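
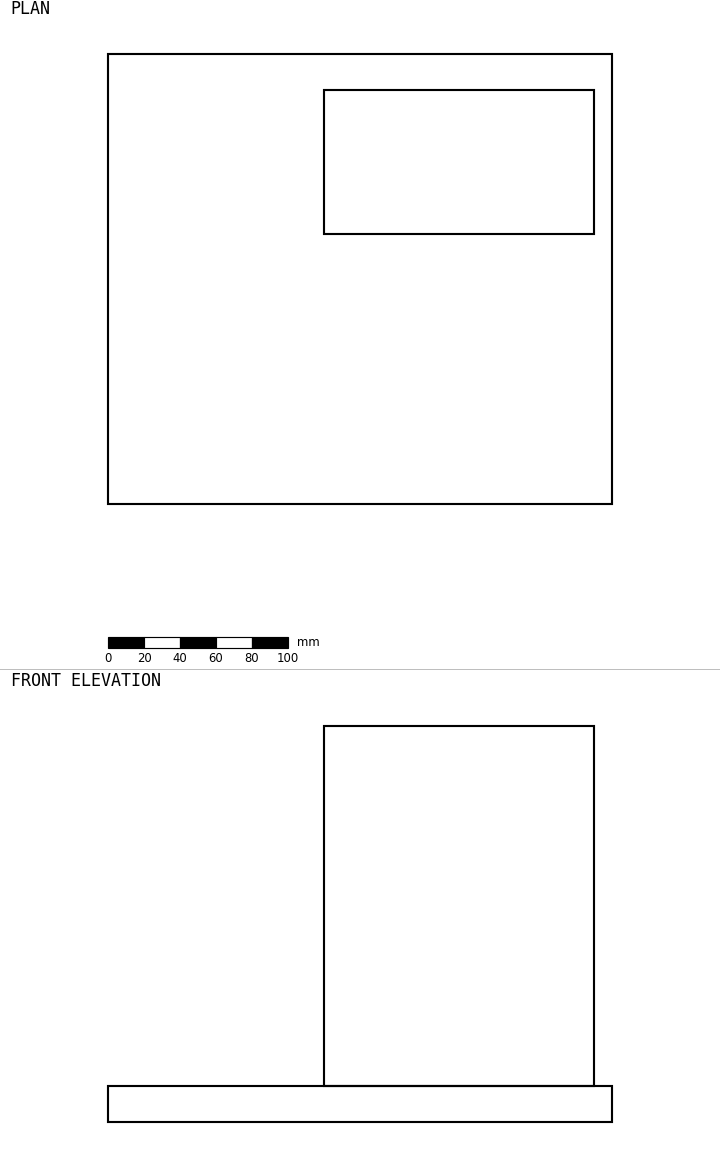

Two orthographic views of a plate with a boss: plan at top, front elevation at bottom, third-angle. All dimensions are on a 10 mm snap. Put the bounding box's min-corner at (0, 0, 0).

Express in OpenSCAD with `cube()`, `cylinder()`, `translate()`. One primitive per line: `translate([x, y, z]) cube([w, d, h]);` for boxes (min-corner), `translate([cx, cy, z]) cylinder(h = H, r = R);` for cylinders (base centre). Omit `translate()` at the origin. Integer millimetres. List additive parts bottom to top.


cube([280, 250, 20]);
translate([120, 150, 20]) cube([150, 80, 200]);


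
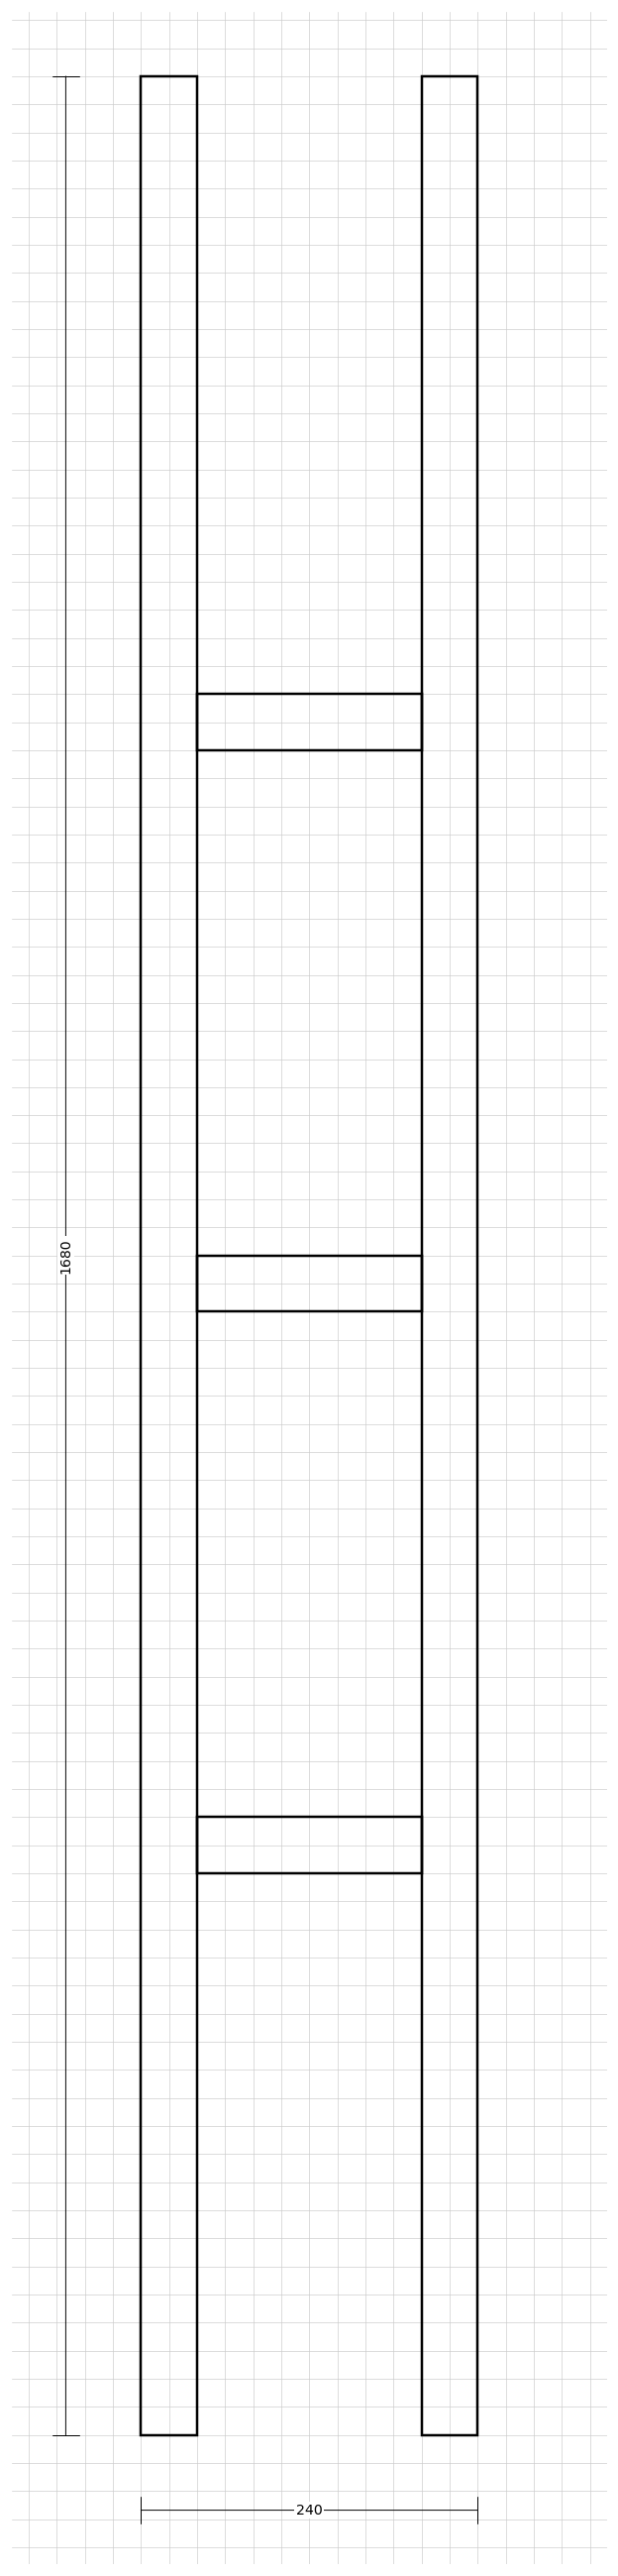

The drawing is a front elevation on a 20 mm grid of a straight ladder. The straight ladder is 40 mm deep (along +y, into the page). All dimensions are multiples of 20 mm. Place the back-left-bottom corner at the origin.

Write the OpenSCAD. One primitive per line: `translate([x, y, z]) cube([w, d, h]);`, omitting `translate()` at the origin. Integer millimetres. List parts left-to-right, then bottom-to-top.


cube([40, 40, 1680]);
translate([40, 0, 400]) cube([160, 40, 40]);
translate([40, 0, 800]) cube([160, 40, 40]);
translate([40, 0, 1200]) cube([160, 40, 40]);
translate([200, 0, 0]) cube([40, 40, 1680]);


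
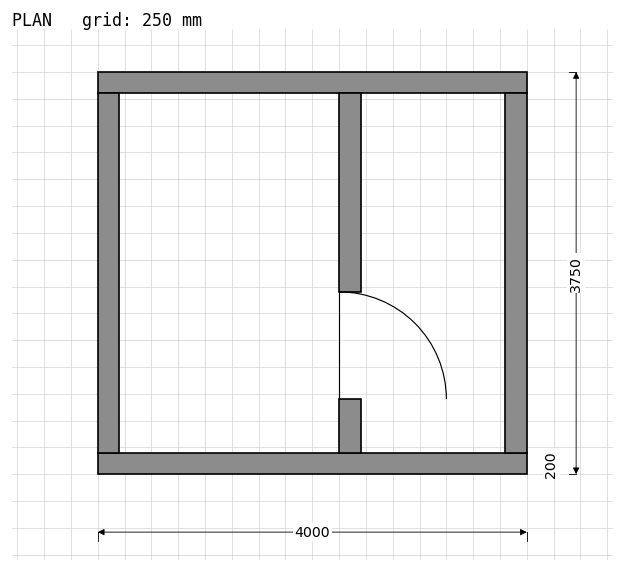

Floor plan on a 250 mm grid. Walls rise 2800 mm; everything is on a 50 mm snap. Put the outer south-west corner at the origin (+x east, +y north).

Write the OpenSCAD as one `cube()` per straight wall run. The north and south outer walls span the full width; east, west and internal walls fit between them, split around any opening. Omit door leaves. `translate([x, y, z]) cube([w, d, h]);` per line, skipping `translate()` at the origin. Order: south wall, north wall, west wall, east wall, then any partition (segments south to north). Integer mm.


cube([4000, 200, 2800]);
translate([0, 3550, 0]) cube([4000, 200, 2800]);
translate([0, 200, 0]) cube([200, 3350, 2800]);
translate([3800, 200, 0]) cube([200, 3350, 2800]);
translate([2250, 200, 0]) cube([200, 500, 2800]);
translate([2250, 1700, 0]) cube([200, 1850, 2800]);


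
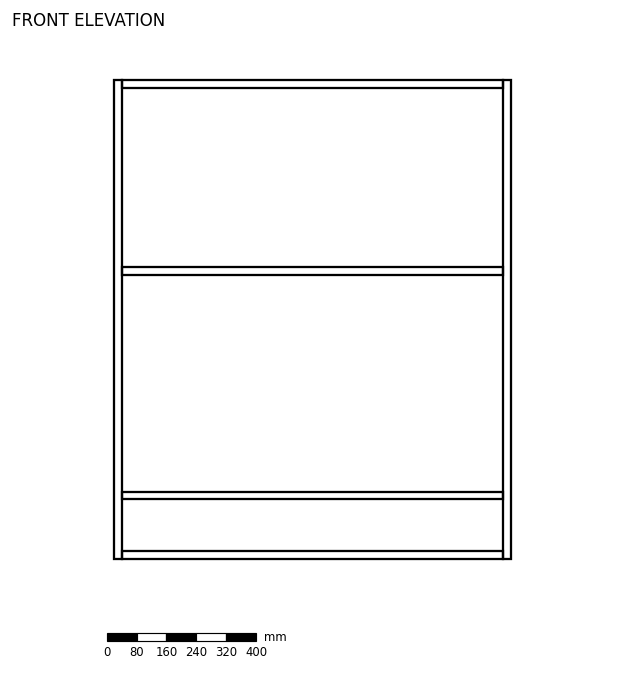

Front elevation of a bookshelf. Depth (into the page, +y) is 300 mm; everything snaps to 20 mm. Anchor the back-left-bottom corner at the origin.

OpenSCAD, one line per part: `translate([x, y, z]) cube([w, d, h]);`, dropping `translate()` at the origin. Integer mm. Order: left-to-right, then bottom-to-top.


cube([20, 300, 1280]);
translate([20, 0, 0]) cube([1020, 300, 20]);
translate([20, 0, 160]) cube([1020, 300, 20]);
translate([20, 0, 760]) cube([1020, 300, 20]);
translate([20, 0, 1260]) cube([1020, 300, 20]);
translate([1040, 0, 0]) cube([20, 300, 1280]);


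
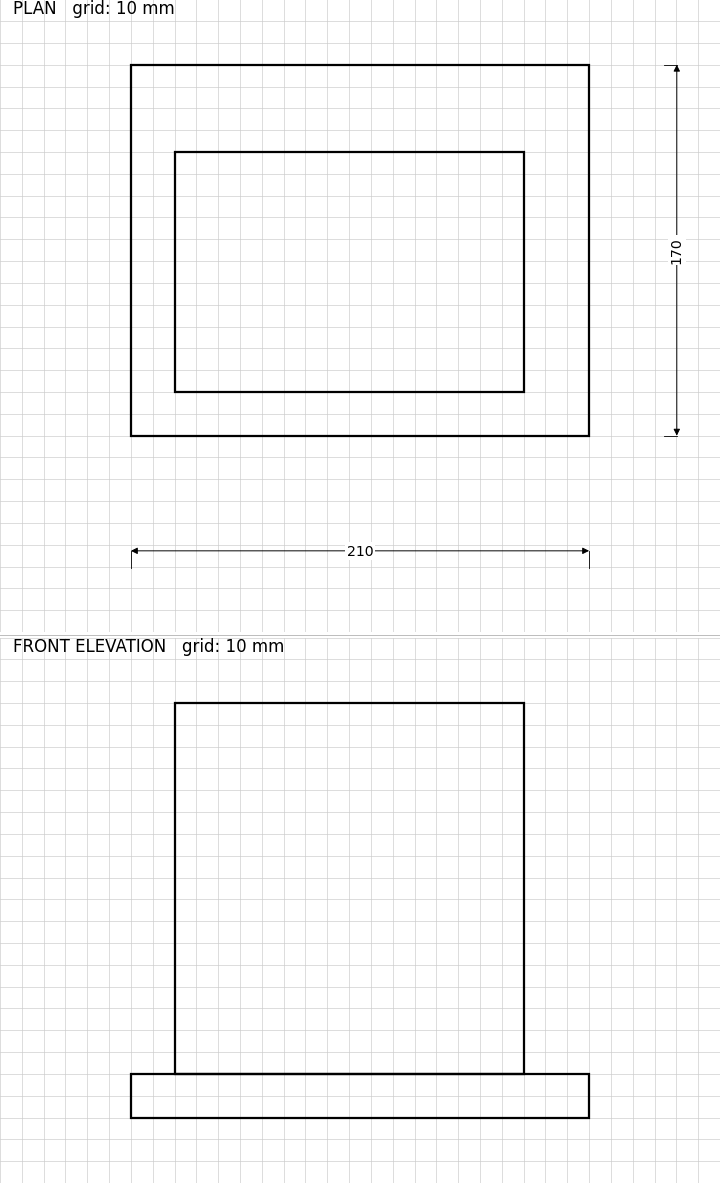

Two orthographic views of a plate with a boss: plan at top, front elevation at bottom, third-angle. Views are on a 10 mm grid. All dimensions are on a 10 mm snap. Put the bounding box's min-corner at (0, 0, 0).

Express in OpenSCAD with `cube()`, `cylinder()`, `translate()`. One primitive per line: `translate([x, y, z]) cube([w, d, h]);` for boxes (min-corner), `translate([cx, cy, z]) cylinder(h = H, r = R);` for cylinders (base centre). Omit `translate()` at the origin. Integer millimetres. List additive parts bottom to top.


cube([210, 170, 20]);
translate([20, 20, 20]) cube([160, 110, 170]);


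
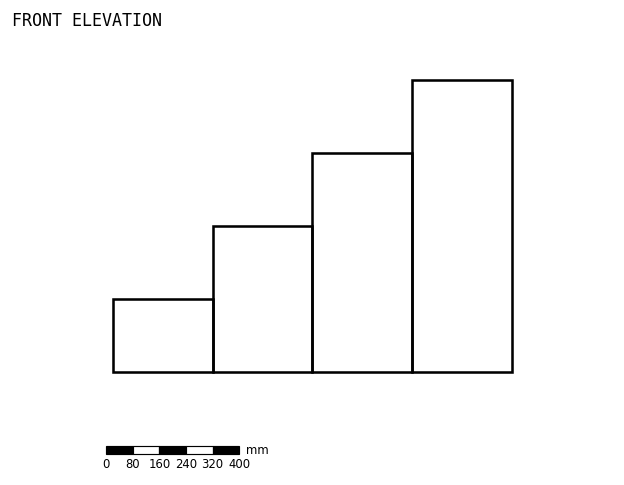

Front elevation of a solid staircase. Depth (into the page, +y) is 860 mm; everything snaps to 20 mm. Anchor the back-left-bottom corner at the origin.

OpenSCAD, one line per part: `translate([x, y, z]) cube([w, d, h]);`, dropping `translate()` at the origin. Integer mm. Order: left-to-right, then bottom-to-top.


cube([300, 860, 220]);
translate([300, 0, 0]) cube([300, 860, 440]);
translate([600, 0, 0]) cube([300, 860, 660]);
translate([900, 0, 0]) cube([300, 860, 880]);


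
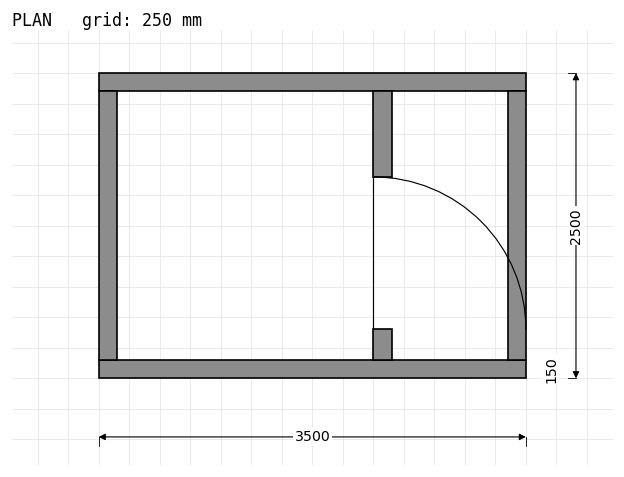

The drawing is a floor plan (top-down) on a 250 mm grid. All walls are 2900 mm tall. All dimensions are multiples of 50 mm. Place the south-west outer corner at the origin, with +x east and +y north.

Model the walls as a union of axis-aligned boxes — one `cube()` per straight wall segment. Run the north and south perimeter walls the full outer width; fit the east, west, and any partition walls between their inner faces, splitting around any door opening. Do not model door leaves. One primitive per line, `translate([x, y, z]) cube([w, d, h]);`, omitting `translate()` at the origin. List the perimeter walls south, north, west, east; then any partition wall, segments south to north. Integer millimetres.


cube([3500, 150, 2900]);
translate([0, 2350, 0]) cube([3500, 150, 2900]);
translate([0, 150, 0]) cube([150, 2200, 2900]);
translate([3350, 150, 0]) cube([150, 2200, 2900]);
translate([2250, 150, 0]) cube([150, 250, 2900]);
translate([2250, 1650, 0]) cube([150, 700, 2900]);


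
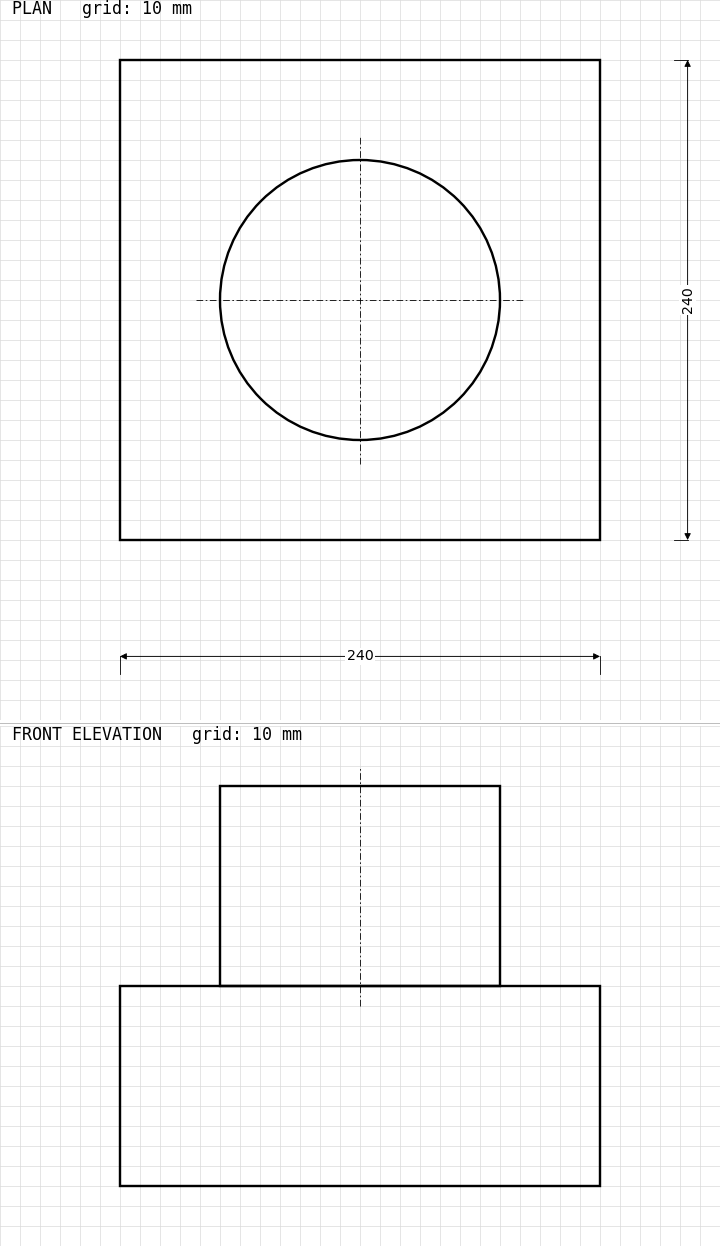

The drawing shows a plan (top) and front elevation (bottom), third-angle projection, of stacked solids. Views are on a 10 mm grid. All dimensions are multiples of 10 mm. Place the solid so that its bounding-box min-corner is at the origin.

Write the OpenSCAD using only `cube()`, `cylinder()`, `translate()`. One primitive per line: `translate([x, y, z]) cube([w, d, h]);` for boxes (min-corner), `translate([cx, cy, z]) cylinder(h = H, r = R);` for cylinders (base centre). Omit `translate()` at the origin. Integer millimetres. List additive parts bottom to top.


cube([240, 240, 100]);
translate([120, 120, 100]) cylinder(h = 100, r = 70);


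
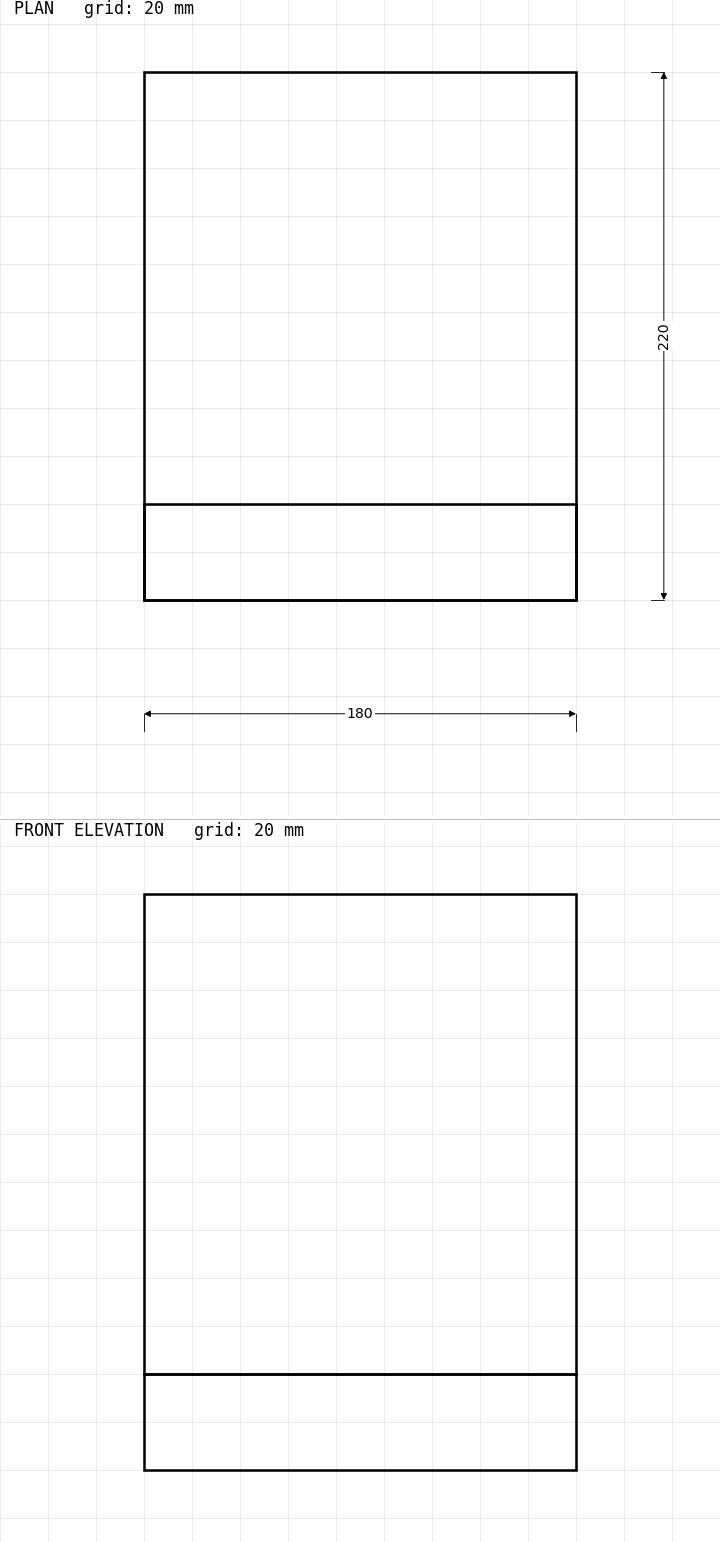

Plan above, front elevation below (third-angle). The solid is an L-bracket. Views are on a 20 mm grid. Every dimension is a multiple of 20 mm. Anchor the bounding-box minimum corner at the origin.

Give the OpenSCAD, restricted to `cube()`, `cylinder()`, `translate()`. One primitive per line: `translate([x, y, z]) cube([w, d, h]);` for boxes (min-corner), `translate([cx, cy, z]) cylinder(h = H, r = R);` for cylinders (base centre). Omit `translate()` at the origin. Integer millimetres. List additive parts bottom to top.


cube([180, 220, 40]);
translate([0, 0, 40]) cube([180, 40, 200]);


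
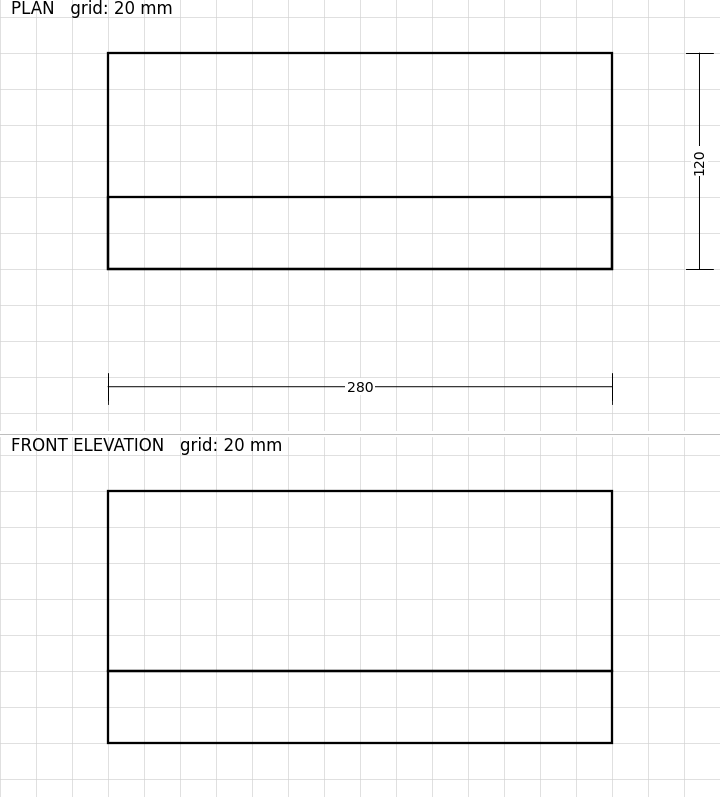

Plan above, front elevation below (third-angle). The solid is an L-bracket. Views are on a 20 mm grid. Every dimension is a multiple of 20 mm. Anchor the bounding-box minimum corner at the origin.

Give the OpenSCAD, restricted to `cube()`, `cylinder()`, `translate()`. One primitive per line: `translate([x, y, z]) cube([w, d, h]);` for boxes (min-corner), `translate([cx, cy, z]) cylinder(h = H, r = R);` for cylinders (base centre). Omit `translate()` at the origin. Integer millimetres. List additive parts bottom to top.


cube([280, 120, 40]);
translate([0, 0, 40]) cube([280, 40, 100]);


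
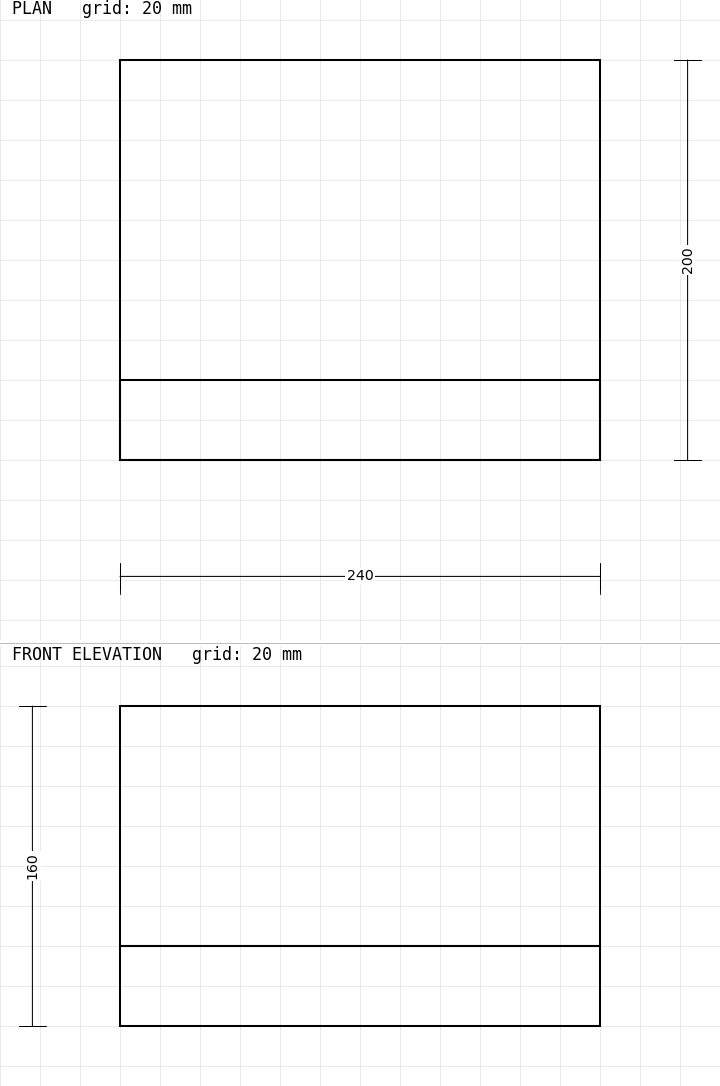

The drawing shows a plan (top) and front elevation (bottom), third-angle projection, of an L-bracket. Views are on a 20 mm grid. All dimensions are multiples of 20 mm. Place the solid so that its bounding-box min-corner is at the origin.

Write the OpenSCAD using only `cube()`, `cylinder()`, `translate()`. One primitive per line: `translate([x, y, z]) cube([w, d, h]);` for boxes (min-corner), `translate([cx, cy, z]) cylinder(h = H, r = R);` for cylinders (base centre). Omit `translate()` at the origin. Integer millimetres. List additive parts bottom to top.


cube([240, 200, 40]);
translate([0, 0, 40]) cube([240, 40, 120]);


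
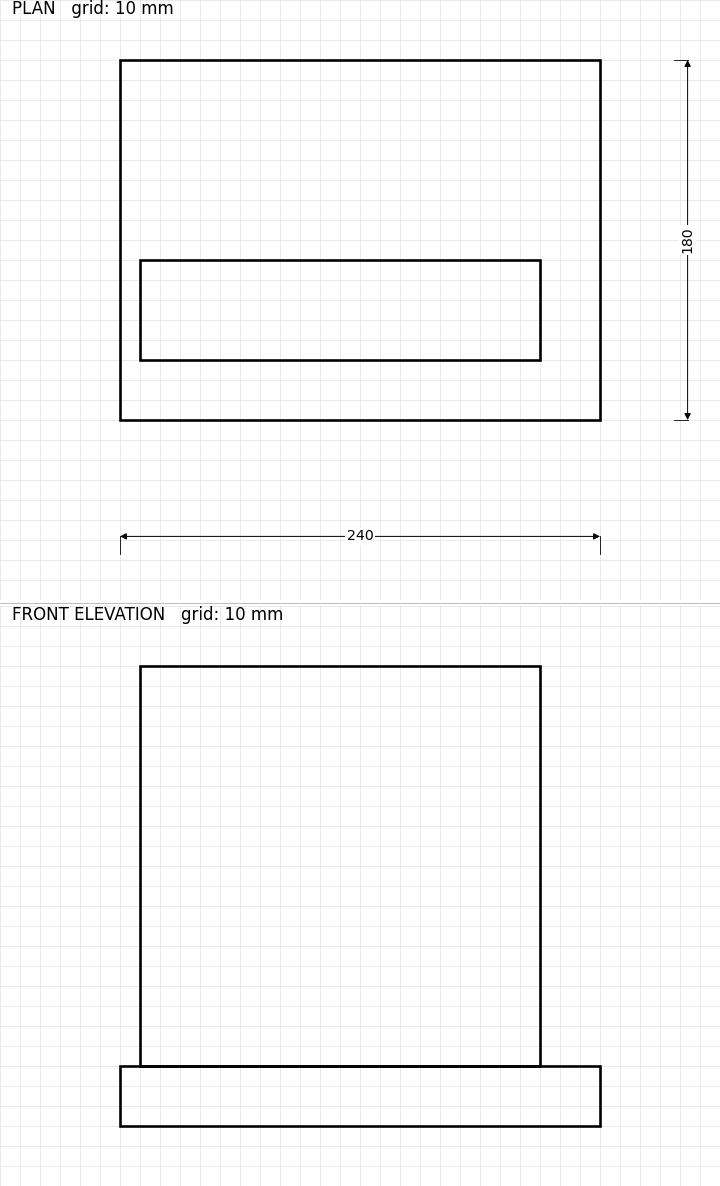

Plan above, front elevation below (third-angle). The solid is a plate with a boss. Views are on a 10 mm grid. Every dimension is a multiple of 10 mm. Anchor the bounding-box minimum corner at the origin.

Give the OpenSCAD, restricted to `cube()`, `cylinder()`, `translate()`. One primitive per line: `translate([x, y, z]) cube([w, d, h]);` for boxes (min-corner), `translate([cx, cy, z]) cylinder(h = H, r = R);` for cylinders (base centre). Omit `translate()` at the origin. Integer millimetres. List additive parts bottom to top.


cube([240, 180, 30]);
translate([10, 30, 30]) cube([200, 50, 200]);


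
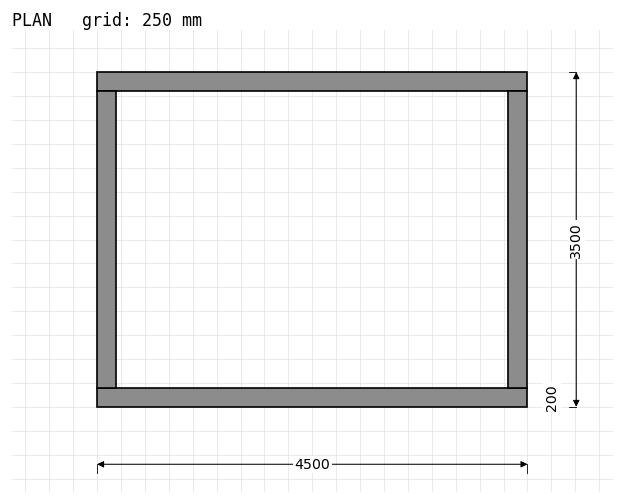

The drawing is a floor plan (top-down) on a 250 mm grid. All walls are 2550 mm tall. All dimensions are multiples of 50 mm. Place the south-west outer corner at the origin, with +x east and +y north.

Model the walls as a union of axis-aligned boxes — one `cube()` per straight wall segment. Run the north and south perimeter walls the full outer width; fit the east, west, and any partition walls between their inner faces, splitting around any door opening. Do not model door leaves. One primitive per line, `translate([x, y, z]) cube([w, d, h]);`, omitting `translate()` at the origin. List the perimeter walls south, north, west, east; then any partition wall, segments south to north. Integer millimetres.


cube([4500, 200, 2550]);
translate([0, 3300, 0]) cube([4500, 200, 2550]);
translate([0, 200, 0]) cube([200, 3100, 2550]);
translate([4300, 200, 0]) cube([200, 3100, 2550]);


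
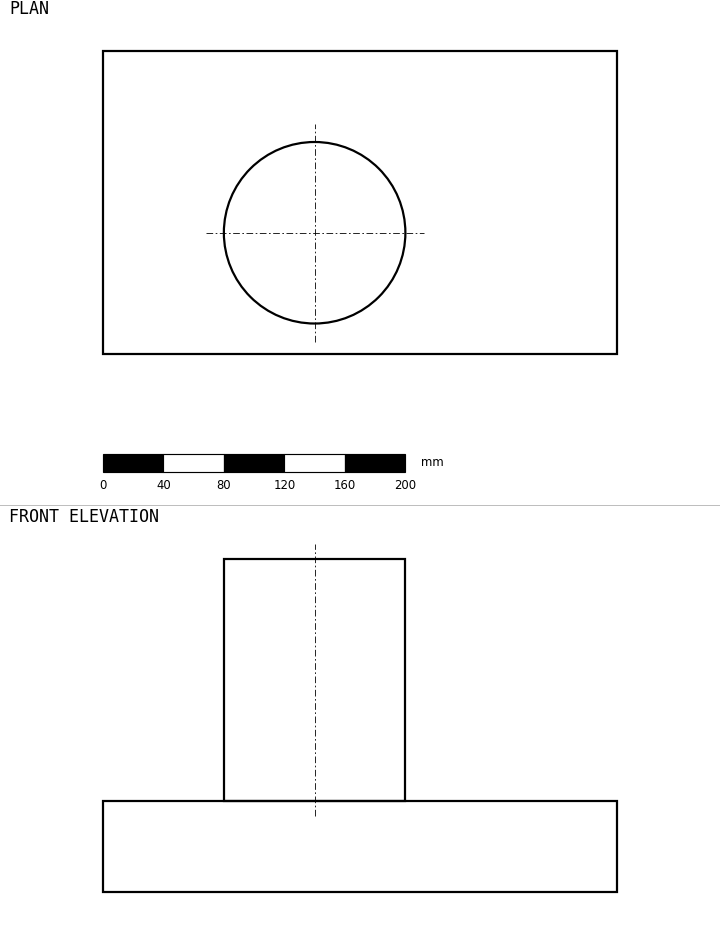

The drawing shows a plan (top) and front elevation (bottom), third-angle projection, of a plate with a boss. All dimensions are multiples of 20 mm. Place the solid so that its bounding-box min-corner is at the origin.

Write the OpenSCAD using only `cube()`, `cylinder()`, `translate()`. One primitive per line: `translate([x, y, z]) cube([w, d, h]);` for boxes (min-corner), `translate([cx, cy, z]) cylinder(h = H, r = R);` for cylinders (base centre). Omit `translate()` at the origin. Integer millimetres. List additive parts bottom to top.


cube([340, 200, 60]);
translate([140, 80, 60]) cylinder(h = 160, r = 60);


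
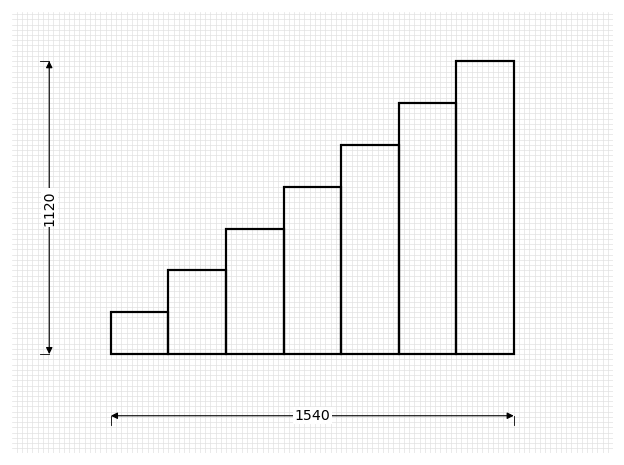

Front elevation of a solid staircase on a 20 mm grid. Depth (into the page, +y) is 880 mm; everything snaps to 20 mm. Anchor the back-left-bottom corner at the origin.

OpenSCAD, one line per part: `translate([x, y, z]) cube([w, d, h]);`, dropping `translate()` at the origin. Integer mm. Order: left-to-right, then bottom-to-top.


cube([220, 880, 160]);
translate([220, 0, 0]) cube([220, 880, 320]);
translate([440, 0, 0]) cube([220, 880, 480]);
translate([660, 0, 0]) cube([220, 880, 640]);
translate([880, 0, 0]) cube([220, 880, 800]);
translate([1100, 0, 0]) cube([220, 880, 960]);
translate([1320, 0, 0]) cube([220, 880, 1120]);


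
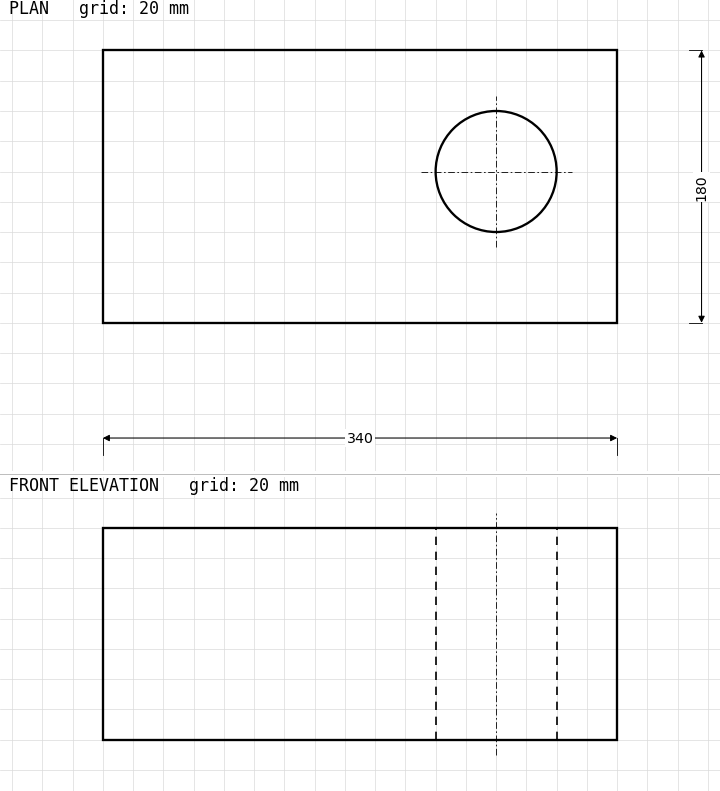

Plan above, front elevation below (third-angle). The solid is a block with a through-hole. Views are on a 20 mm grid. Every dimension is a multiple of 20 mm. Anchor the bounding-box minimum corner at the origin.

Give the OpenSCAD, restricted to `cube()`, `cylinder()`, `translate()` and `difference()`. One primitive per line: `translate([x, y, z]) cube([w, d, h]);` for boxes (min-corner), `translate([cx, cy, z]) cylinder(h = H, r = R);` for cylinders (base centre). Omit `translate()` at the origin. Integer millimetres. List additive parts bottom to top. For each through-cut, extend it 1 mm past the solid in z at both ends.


difference() {
  cube([340, 180, 140]);
  translate([260, 100, -1]) cylinder(h = 142, r = 40);
}


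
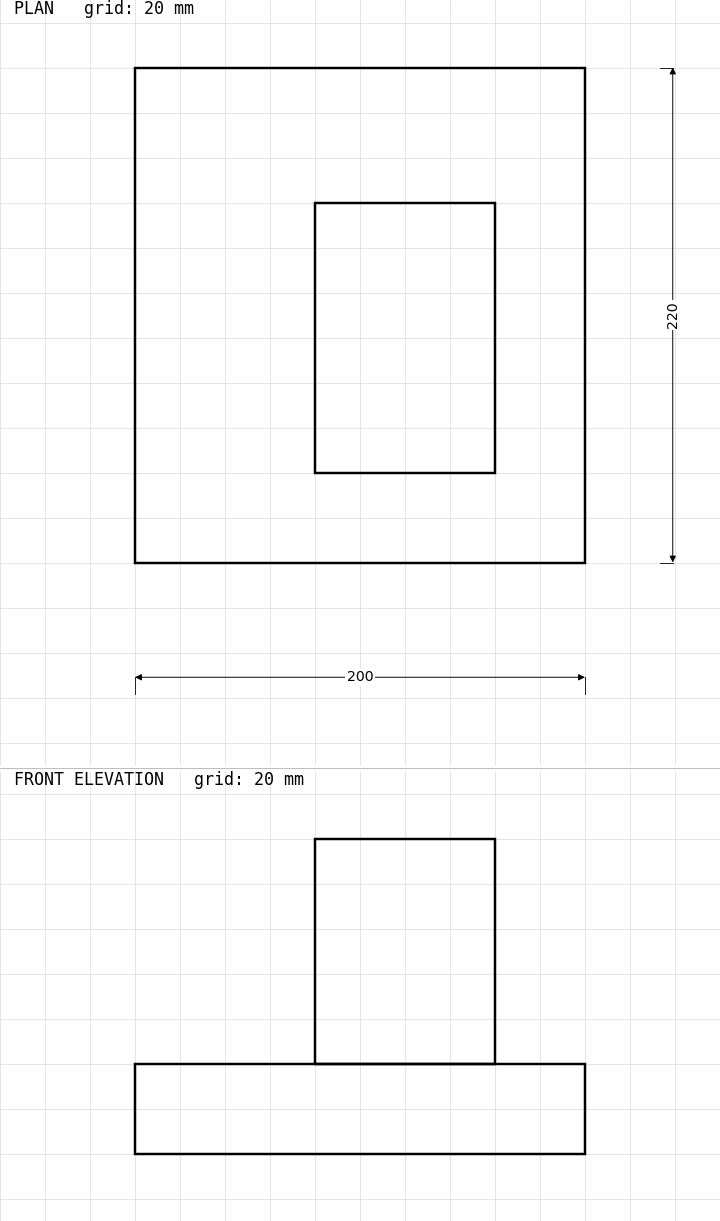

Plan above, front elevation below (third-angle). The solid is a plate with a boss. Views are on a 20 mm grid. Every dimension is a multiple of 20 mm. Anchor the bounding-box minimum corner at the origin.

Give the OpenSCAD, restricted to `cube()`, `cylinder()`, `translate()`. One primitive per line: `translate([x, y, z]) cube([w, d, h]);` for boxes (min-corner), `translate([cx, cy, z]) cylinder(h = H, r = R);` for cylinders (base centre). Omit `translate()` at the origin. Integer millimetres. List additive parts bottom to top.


cube([200, 220, 40]);
translate([80, 40, 40]) cube([80, 120, 100]);


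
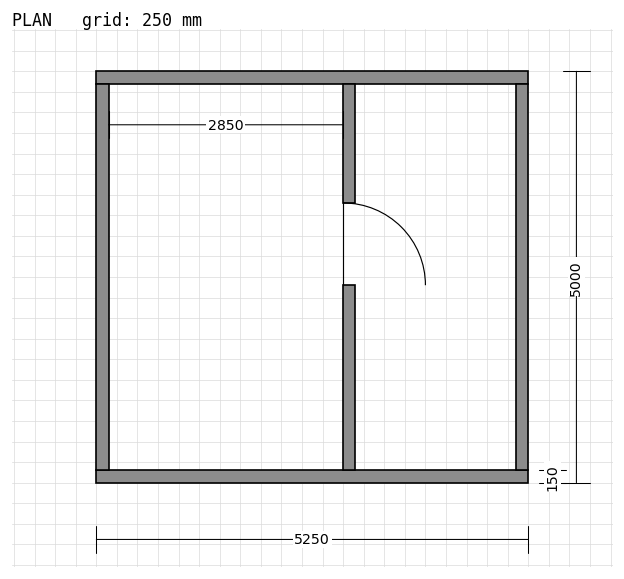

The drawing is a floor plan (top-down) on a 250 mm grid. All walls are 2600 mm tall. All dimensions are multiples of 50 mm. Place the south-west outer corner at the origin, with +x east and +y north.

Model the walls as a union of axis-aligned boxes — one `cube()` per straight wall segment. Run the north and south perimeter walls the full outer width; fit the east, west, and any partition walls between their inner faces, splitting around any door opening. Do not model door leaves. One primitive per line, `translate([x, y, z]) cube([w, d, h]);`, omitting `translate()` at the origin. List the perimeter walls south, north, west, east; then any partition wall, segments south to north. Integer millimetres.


cube([5250, 150, 2600]);
translate([0, 4850, 0]) cube([5250, 150, 2600]);
translate([0, 150, 0]) cube([150, 4700, 2600]);
translate([5100, 150, 0]) cube([150, 4700, 2600]);
translate([3000, 150, 0]) cube([150, 2250, 2600]);
translate([3000, 3400, 0]) cube([150, 1450, 2600]);


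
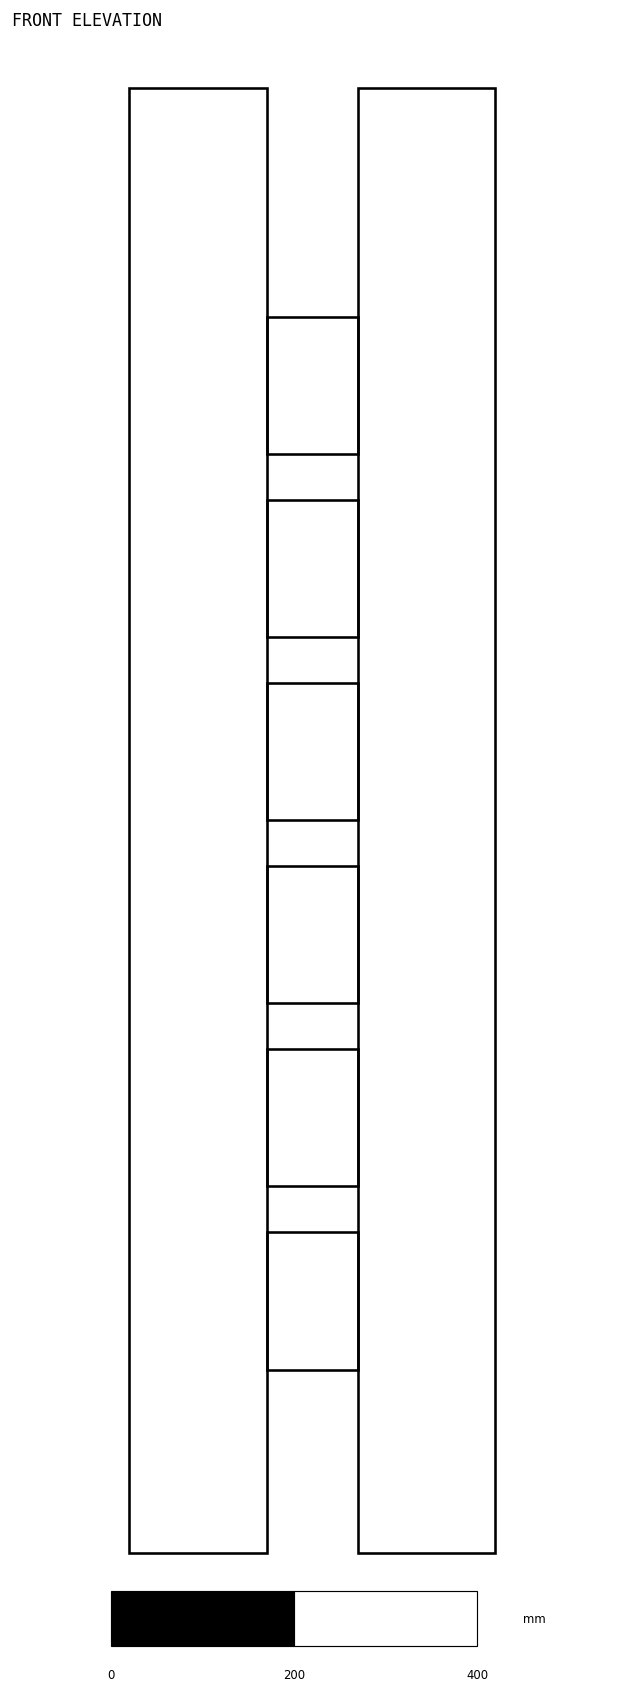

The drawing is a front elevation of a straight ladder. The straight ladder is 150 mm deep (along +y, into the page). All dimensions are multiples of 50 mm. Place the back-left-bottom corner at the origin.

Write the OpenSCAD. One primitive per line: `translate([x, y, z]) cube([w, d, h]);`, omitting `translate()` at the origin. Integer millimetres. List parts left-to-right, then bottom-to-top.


cube([150, 150, 1600]);
translate([150, 0, 200]) cube([100, 150, 150]);
translate([150, 0, 400]) cube([100, 150, 150]);
translate([150, 0, 600]) cube([100, 150, 150]);
translate([150, 0, 800]) cube([100, 150, 150]);
translate([150, 0, 1000]) cube([100, 150, 150]);
translate([150, 0, 1200]) cube([100, 150, 150]);
translate([250, 0, 0]) cube([150, 150, 1600]);


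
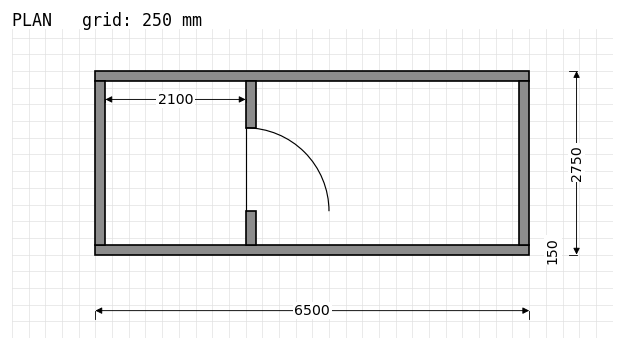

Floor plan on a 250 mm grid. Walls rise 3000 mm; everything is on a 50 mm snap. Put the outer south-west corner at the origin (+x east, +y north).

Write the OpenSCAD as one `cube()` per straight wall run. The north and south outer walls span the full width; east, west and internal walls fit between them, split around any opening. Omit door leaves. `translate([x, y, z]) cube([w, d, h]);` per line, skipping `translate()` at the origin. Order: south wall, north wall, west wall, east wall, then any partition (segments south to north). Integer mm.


cube([6500, 150, 3000]);
translate([0, 2600, 0]) cube([6500, 150, 3000]);
translate([0, 150, 0]) cube([150, 2450, 3000]);
translate([6350, 150, 0]) cube([150, 2450, 3000]);
translate([2250, 150, 0]) cube([150, 500, 3000]);
translate([2250, 1900, 0]) cube([150, 700, 3000]);


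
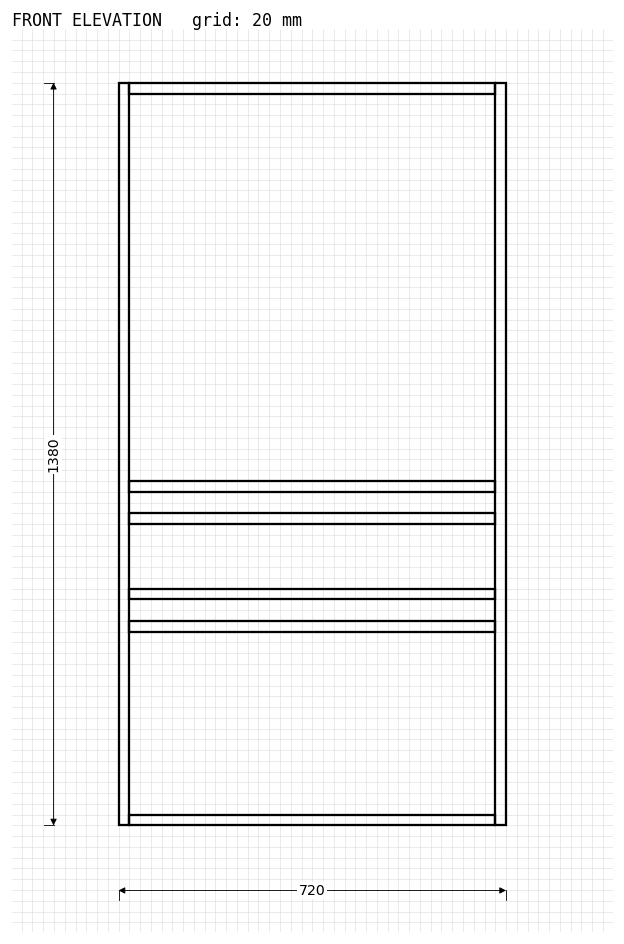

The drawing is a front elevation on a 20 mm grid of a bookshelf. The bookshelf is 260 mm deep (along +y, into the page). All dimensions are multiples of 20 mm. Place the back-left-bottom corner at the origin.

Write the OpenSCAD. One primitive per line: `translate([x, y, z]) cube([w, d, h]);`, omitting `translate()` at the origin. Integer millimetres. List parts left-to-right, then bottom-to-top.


cube([20, 260, 1380]);
translate([20, 0, 0]) cube([680, 260, 20]);
translate([20, 0, 360]) cube([680, 260, 20]);
translate([20, 0, 420]) cube([680, 260, 20]);
translate([20, 0, 560]) cube([680, 260, 20]);
translate([20, 0, 620]) cube([680, 260, 20]);
translate([20, 0, 1360]) cube([680, 260, 20]);
translate([700, 0, 0]) cube([20, 260, 1380]);


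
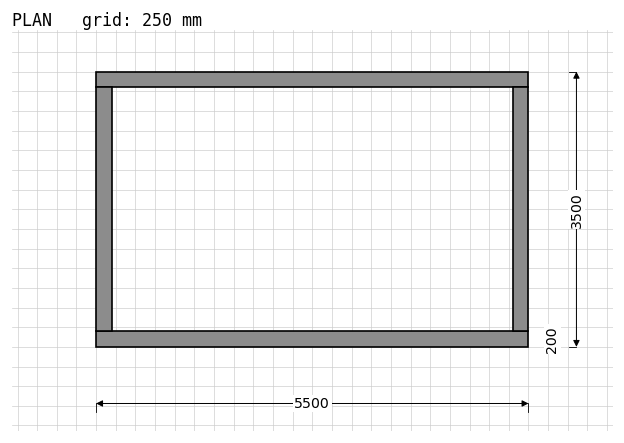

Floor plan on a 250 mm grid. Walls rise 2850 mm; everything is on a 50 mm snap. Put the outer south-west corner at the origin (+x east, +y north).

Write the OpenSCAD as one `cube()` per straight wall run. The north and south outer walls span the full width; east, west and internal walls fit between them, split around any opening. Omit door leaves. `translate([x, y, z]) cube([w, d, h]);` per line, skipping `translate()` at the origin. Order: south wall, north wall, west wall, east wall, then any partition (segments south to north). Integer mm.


cube([5500, 200, 2850]);
translate([0, 3300, 0]) cube([5500, 200, 2850]);
translate([0, 200, 0]) cube([200, 3100, 2850]);
translate([5300, 200, 0]) cube([200, 3100, 2850]);


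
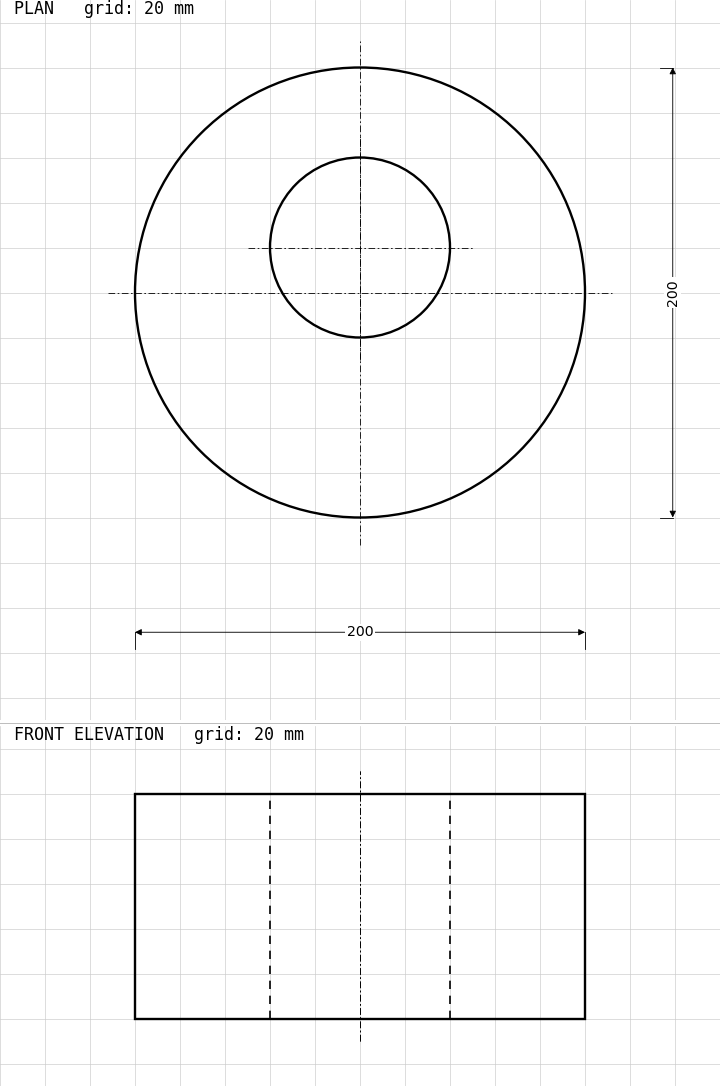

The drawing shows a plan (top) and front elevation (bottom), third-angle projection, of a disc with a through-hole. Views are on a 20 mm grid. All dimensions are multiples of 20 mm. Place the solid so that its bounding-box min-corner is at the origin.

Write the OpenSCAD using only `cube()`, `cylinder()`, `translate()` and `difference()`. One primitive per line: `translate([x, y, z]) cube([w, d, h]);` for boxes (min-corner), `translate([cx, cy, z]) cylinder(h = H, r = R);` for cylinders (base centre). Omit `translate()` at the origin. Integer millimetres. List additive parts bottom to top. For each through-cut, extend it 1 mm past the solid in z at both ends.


difference() {
  translate([100, 100, 0]) cylinder(h = 100, r = 100);
  translate([100, 120, -1]) cylinder(h = 102, r = 40);
}


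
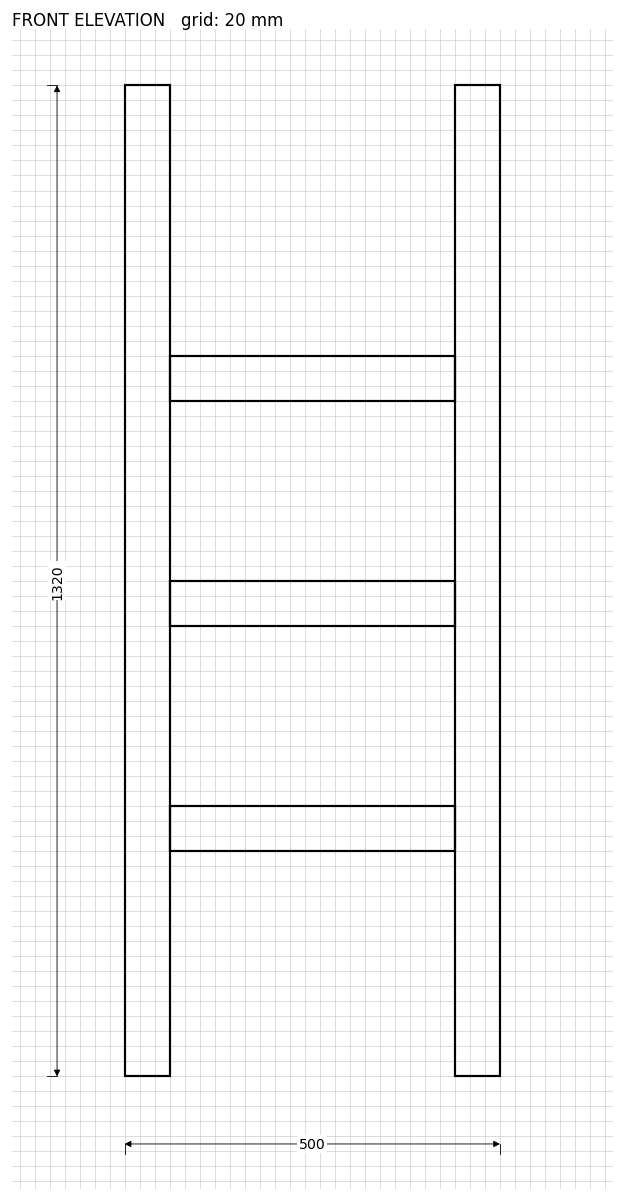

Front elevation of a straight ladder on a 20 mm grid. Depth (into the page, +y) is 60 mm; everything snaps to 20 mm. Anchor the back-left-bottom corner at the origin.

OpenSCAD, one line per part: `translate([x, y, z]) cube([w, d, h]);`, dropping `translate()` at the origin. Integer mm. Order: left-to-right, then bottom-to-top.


cube([60, 60, 1320]);
translate([60, 0, 300]) cube([380, 60, 60]);
translate([60, 0, 600]) cube([380, 60, 60]);
translate([60, 0, 900]) cube([380, 60, 60]);
translate([440, 0, 0]) cube([60, 60, 1320]);


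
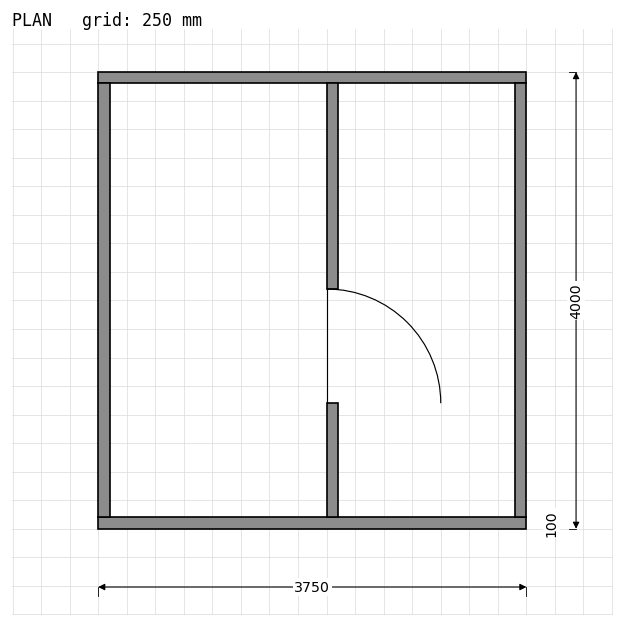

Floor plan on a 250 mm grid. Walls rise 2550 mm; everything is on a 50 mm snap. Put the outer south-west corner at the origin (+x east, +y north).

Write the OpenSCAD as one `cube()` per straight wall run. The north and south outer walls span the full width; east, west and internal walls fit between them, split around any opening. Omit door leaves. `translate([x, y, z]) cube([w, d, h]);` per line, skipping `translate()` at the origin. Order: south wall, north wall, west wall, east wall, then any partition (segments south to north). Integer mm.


cube([3750, 100, 2550]);
translate([0, 3900, 0]) cube([3750, 100, 2550]);
translate([0, 100, 0]) cube([100, 3800, 2550]);
translate([3650, 100, 0]) cube([100, 3800, 2550]);
translate([2000, 100, 0]) cube([100, 1000, 2550]);
translate([2000, 2100, 0]) cube([100, 1800, 2550]);


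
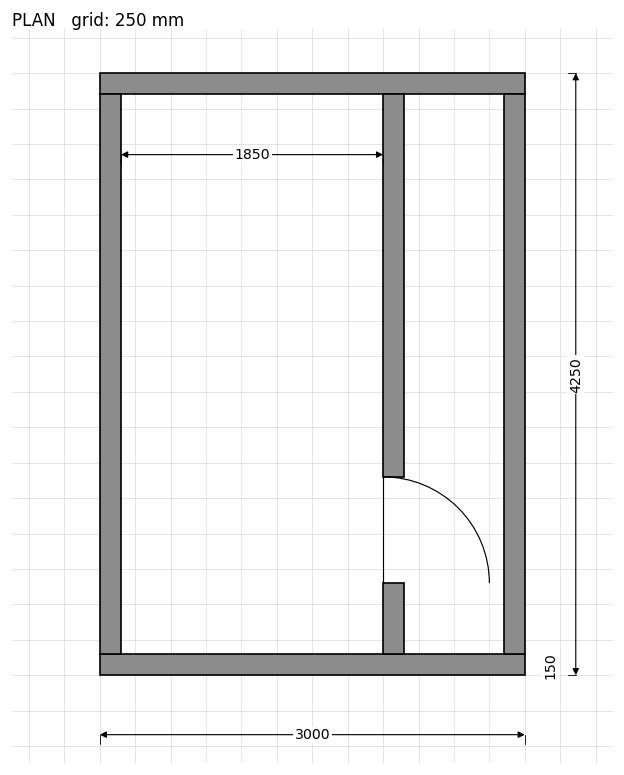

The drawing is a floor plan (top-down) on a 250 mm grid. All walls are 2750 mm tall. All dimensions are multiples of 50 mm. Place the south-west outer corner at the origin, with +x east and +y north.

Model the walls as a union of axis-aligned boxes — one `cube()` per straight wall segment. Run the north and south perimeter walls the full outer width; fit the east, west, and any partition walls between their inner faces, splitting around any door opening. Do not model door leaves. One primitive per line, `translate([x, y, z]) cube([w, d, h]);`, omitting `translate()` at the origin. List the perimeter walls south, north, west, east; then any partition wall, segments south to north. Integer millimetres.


cube([3000, 150, 2750]);
translate([0, 4100, 0]) cube([3000, 150, 2750]);
translate([0, 150, 0]) cube([150, 3950, 2750]);
translate([2850, 150, 0]) cube([150, 3950, 2750]);
translate([2000, 150, 0]) cube([150, 500, 2750]);
translate([2000, 1400, 0]) cube([150, 2700, 2750]);


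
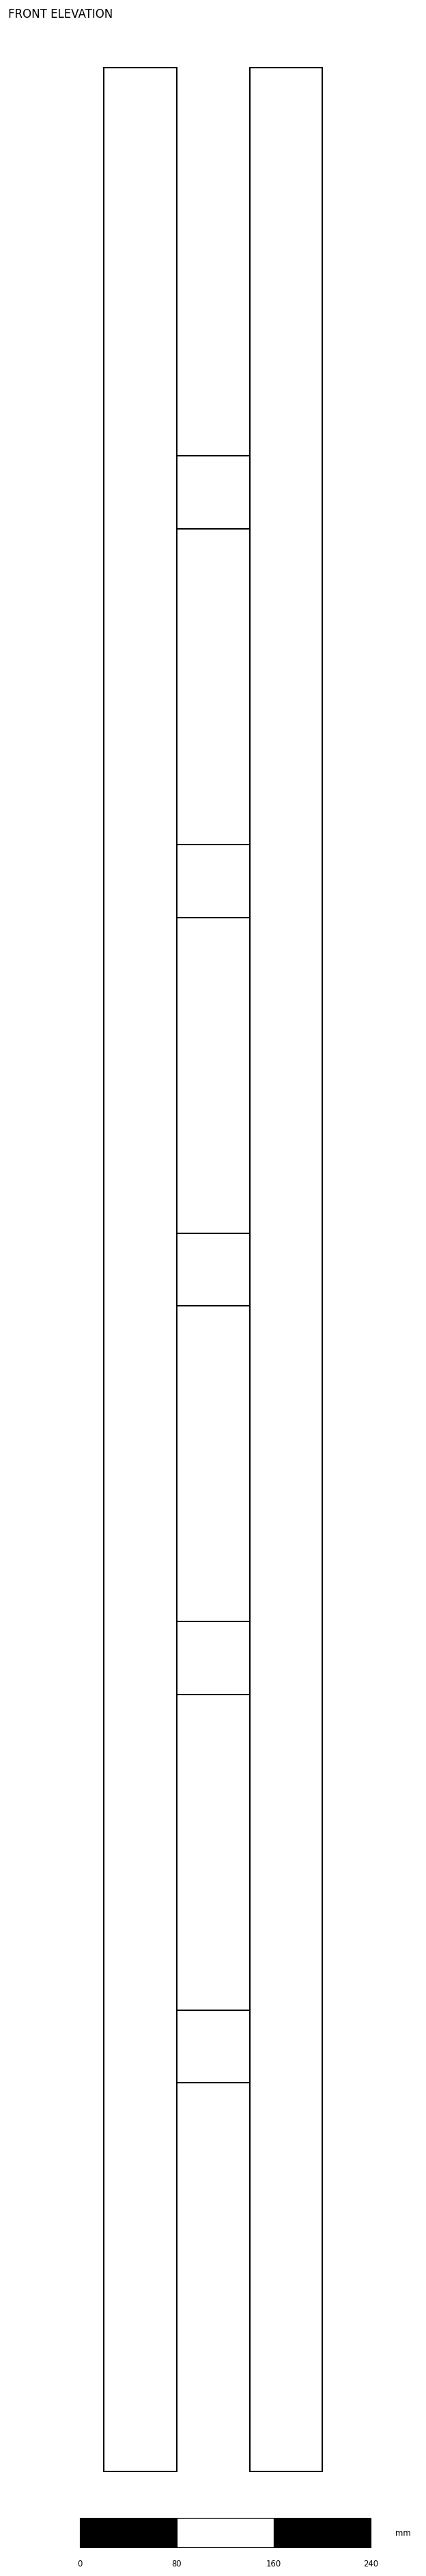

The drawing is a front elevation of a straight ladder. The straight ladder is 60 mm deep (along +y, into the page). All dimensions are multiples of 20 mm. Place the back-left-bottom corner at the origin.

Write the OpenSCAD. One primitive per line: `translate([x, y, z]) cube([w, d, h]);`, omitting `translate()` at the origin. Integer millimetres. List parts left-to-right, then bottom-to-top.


cube([60, 60, 1980]);
translate([60, 0, 320]) cube([60, 60, 60]);
translate([60, 0, 640]) cube([60, 60, 60]);
translate([60, 0, 960]) cube([60, 60, 60]);
translate([60, 0, 1280]) cube([60, 60, 60]);
translate([60, 0, 1600]) cube([60, 60, 60]);
translate([120, 0, 0]) cube([60, 60, 1980]);


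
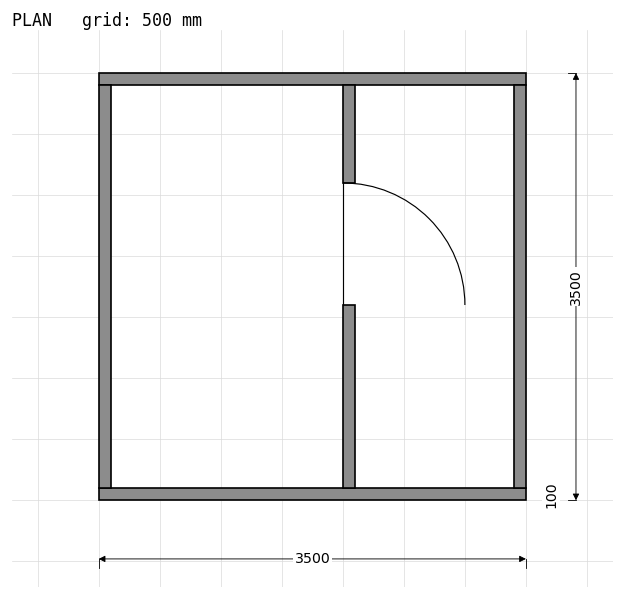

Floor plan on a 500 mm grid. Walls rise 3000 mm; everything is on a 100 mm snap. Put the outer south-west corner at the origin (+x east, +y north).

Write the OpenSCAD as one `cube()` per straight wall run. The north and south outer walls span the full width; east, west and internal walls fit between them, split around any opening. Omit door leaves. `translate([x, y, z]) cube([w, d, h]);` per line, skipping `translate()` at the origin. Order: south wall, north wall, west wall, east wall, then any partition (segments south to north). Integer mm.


cube([3500, 100, 3000]);
translate([0, 3400, 0]) cube([3500, 100, 3000]);
translate([0, 100, 0]) cube([100, 3300, 3000]);
translate([3400, 100, 0]) cube([100, 3300, 3000]);
translate([2000, 100, 0]) cube([100, 1500, 3000]);
translate([2000, 2600, 0]) cube([100, 800, 3000]);


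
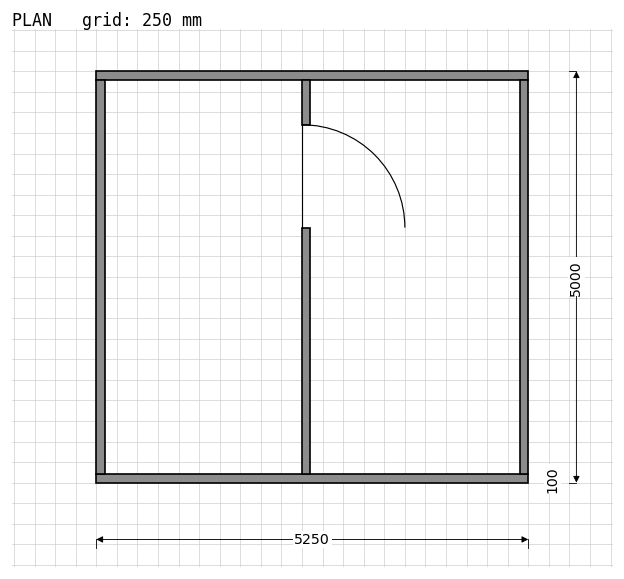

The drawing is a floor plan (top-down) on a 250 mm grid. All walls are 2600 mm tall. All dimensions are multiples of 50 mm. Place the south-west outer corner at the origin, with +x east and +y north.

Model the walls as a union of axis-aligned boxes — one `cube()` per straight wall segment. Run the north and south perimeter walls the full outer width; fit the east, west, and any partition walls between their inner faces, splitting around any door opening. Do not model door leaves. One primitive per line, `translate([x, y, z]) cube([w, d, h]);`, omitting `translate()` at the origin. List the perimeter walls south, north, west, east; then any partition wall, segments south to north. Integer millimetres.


cube([5250, 100, 2600]);
translate([0, 4900, 0]) cube([5250, 100, 2600]);
translate([0, 100, 0]) cube([100, 4800, 2600]);
translate([5150, 100, 0]) cube([100, 4800, 2600]);
translate([2500, 100, 0]) cube([100, 3000, 2600]);
translate([2500, 4350, 0]) cube([100, 550, 2600]);


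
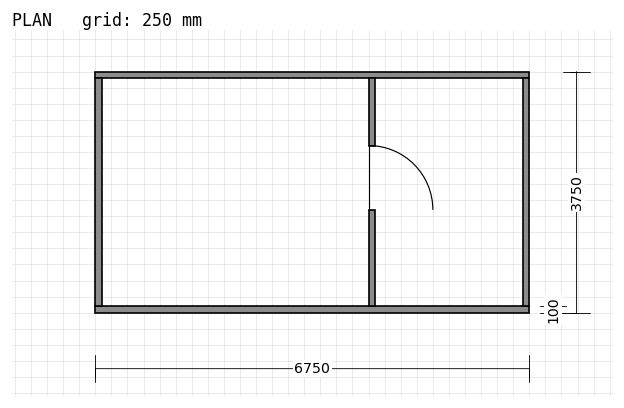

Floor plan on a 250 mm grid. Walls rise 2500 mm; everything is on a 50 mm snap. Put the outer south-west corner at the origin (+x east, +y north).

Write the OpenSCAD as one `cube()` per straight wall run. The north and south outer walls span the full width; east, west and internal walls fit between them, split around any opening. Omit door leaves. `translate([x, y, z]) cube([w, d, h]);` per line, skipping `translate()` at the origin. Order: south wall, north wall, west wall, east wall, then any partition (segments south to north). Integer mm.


cube([6750, 100, 2500]);
translate([0, 3650, 0]) cube([6750, 100, 2500]);
translate([0, 100, 0]) cube([100, 3550, 2500]);
translate([6650, 100, 0]) cube([100, 3550, 2500]);
translate([4250, 100, 0]) cube([100, 1500, 2500]);
translate([4250, 2600, 0]) cube([100, 1050, 2500]);


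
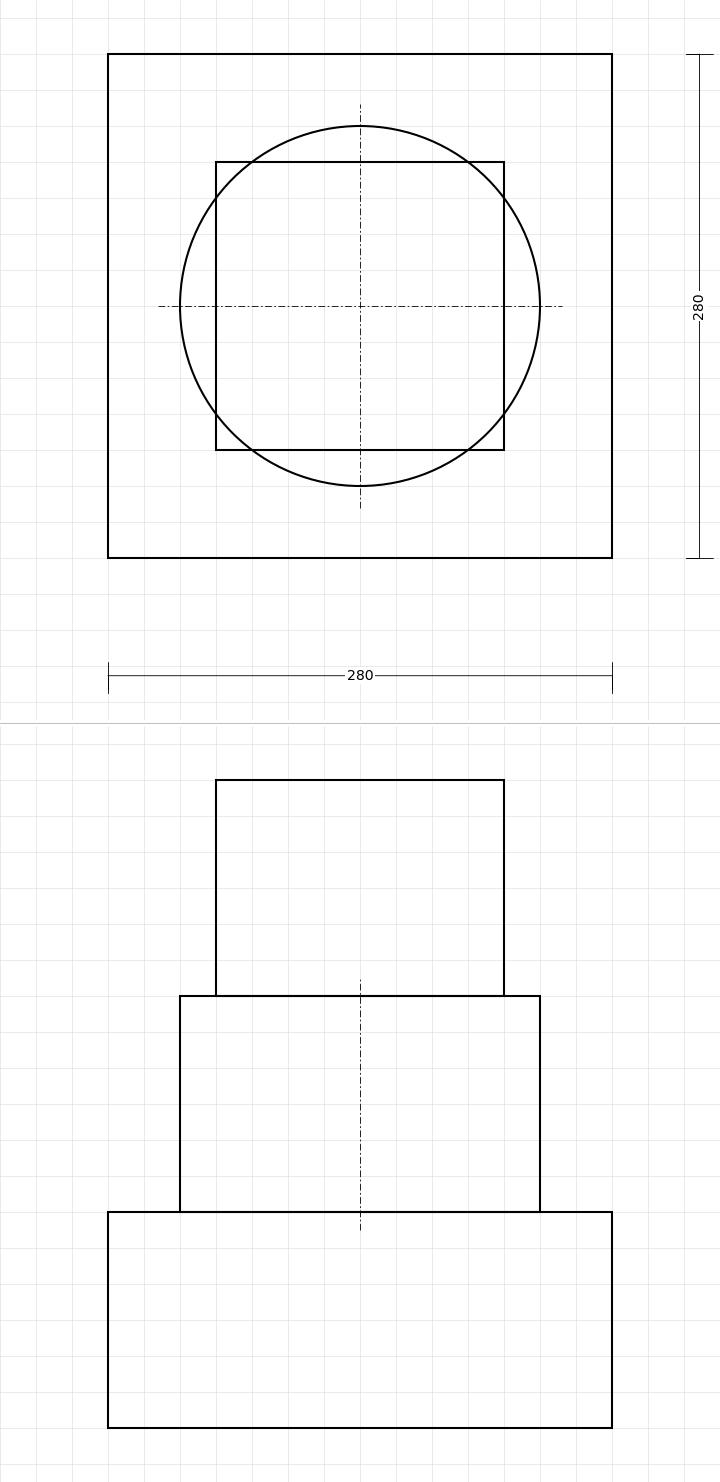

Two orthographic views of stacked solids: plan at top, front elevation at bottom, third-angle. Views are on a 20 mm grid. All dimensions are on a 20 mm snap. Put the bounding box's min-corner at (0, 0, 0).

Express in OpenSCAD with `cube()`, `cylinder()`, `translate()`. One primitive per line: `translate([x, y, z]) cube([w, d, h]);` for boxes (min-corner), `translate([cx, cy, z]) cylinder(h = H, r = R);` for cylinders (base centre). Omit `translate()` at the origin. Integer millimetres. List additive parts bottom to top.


cube([280, 280, 120]);
translate([140, 140, 120]) cylinder(h = 120, r = 100);
translate([60, 60, 240]) cube([160, 160, 120]);


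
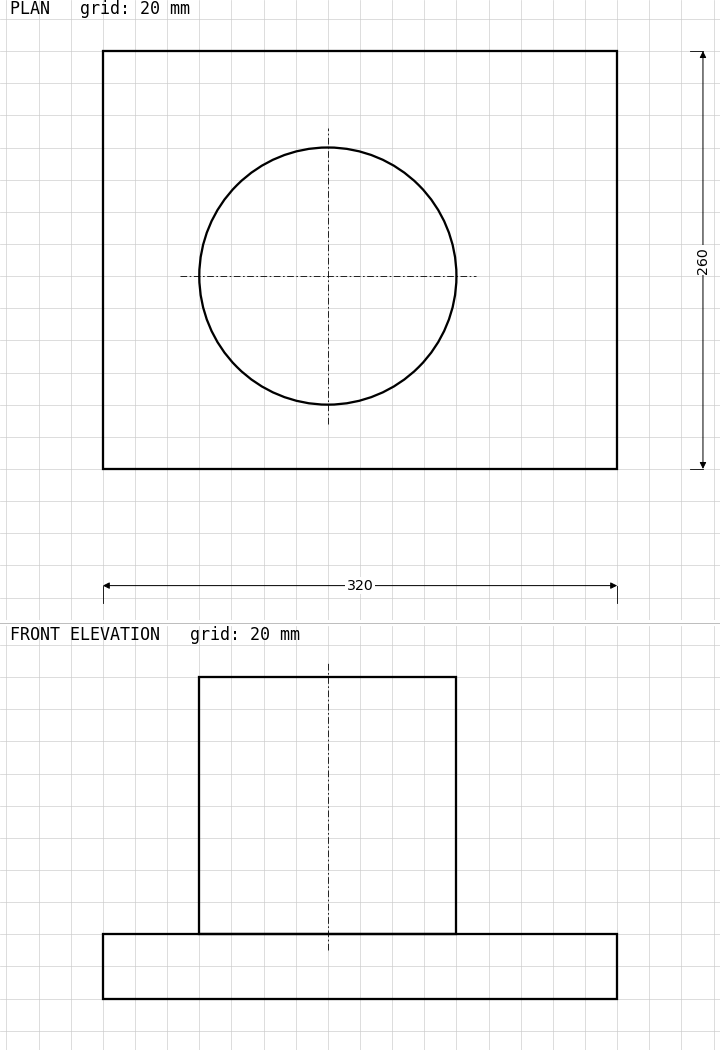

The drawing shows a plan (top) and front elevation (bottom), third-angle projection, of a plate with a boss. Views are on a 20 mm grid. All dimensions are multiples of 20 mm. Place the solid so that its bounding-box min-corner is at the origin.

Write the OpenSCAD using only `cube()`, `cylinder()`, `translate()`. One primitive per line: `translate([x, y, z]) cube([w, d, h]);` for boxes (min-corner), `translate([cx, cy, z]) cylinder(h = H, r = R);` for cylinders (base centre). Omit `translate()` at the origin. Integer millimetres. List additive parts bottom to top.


cube([320, 260, 40]);
translate([140, 120, 40]) cylinder(h = 160, r = 80);


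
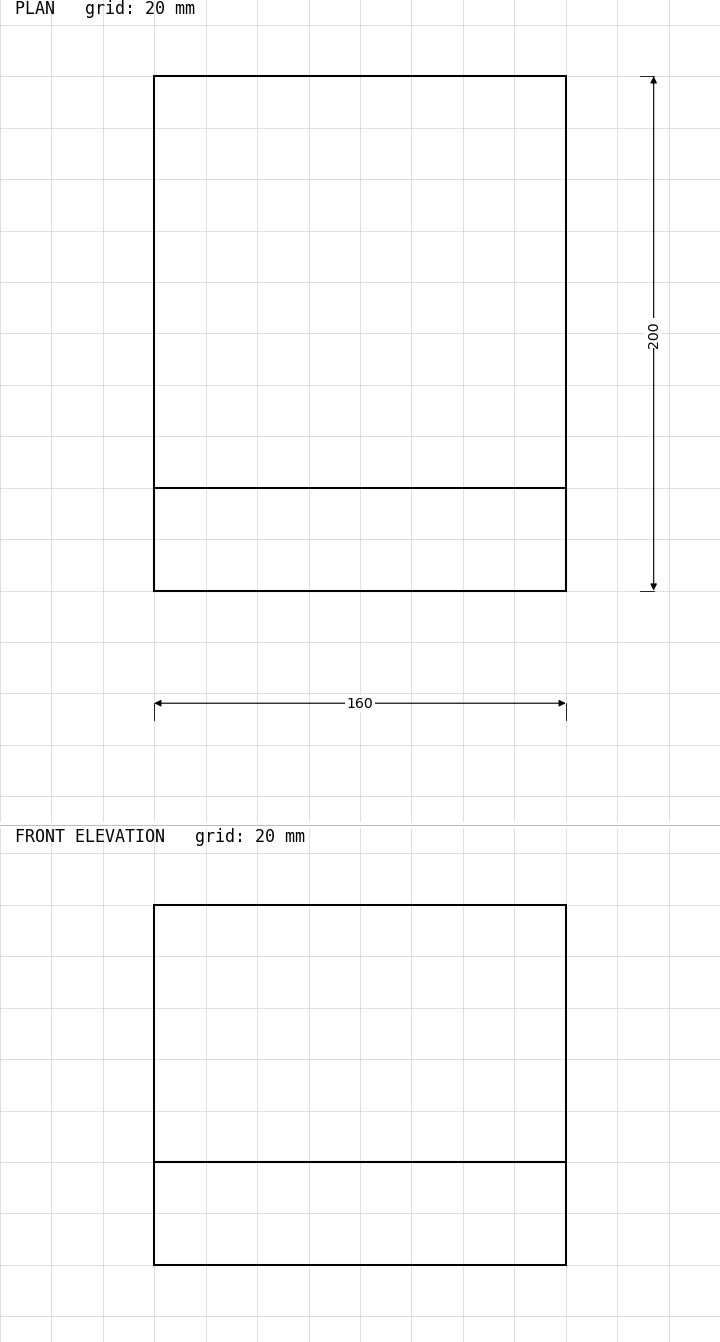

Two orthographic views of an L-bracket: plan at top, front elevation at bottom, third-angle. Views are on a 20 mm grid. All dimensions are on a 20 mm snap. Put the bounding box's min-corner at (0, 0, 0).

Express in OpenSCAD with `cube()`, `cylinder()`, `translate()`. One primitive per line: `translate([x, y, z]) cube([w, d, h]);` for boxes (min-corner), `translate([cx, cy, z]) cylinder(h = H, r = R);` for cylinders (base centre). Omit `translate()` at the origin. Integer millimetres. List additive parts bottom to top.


cube([160, 200, 40]);
translate([0, 0, 40]) cube([160, 40, 100]);


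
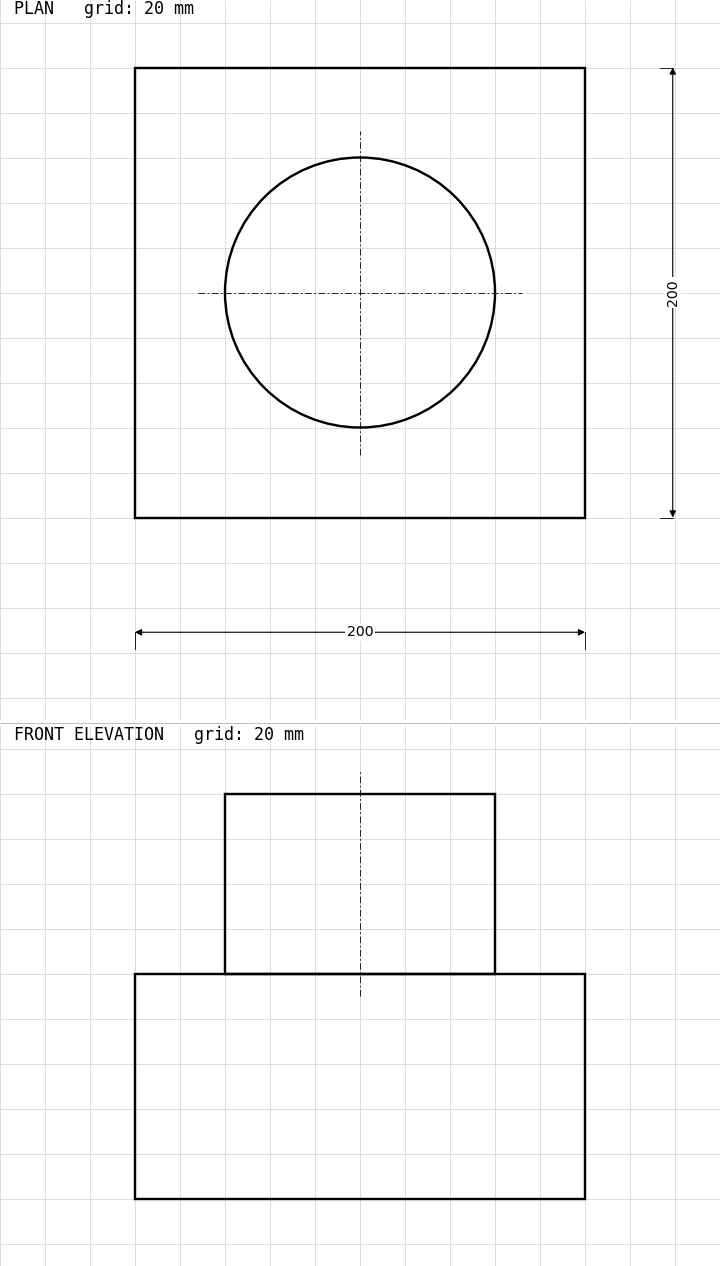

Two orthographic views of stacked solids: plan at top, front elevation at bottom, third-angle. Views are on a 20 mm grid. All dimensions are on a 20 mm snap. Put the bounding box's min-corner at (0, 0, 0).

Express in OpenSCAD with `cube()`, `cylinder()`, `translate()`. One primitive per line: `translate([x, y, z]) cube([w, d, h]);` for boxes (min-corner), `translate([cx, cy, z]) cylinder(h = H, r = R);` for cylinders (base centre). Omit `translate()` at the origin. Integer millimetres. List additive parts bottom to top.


cube([200, 200, 100]);
translate([100, 100, 100]) cylinder(h = 80, r = 60);
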